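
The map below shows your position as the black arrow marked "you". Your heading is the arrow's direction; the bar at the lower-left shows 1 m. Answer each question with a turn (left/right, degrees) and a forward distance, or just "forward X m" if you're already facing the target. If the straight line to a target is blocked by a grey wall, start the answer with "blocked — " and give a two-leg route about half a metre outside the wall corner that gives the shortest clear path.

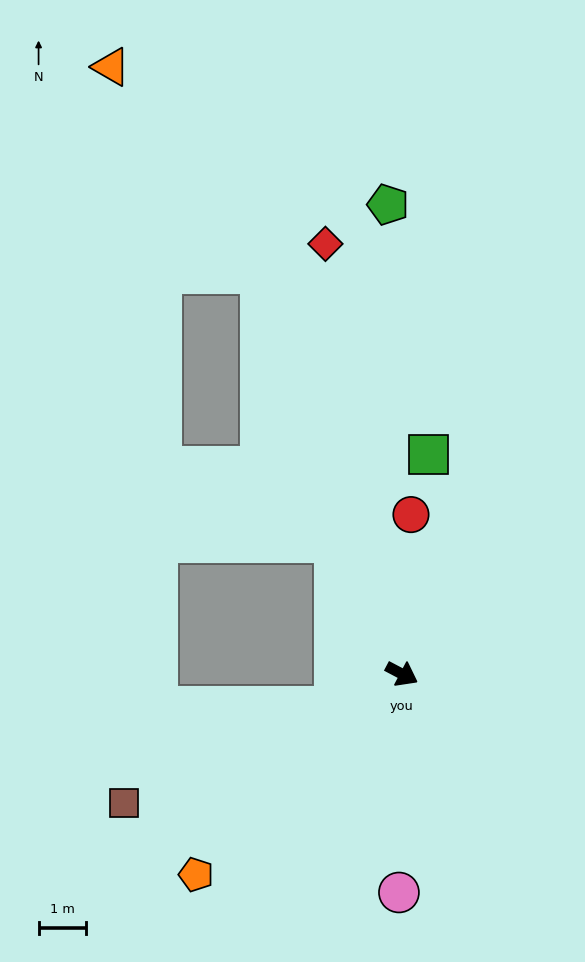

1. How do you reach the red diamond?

turn left 128°, forward 9.3 m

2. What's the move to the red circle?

turn left 115°, forward 3.4 m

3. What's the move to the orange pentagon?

turn right 108°, forward 6.1 m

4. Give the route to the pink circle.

turn right 63°, forward 4.6 m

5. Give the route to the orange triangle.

blocked — turn left 137°, forward 9.0 m, then turn left 16°, forward 5.4 m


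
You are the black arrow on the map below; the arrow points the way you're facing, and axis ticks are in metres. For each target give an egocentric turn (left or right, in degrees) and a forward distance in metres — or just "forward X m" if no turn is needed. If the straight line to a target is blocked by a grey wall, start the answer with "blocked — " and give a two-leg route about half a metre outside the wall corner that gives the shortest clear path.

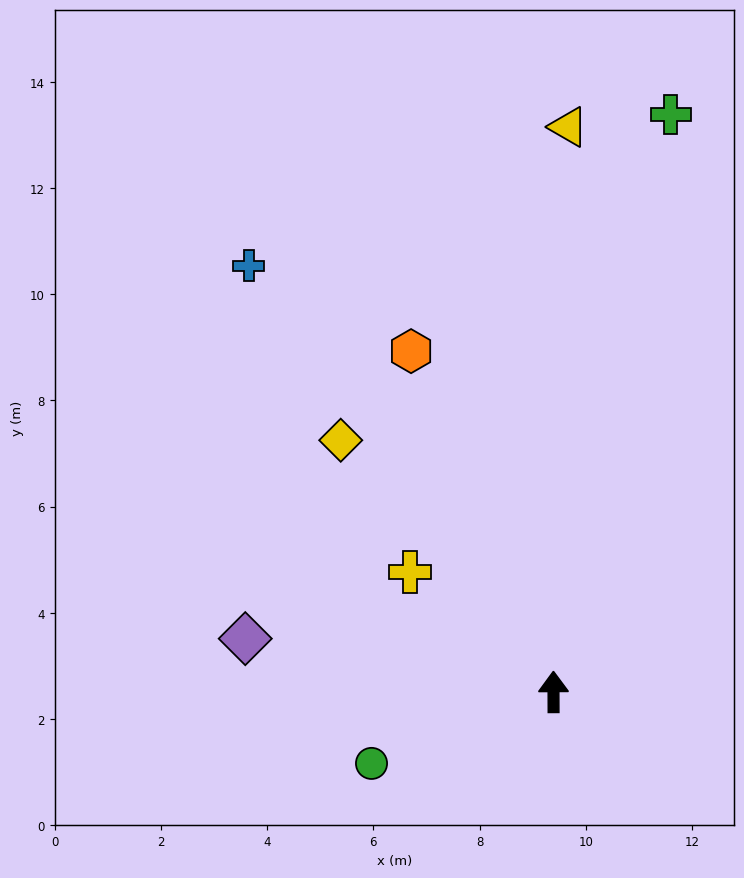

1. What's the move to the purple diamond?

turn left 80°, forward 5.9 m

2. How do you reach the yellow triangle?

forward 10.6 m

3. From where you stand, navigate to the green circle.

turn left 111°, forward 3.7 m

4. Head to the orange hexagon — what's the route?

turn left 22°, forward 7.0 m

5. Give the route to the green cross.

turn right 12°, forward 11.1 m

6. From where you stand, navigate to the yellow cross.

turn left 50°, forward 3.5 m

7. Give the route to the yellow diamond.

turn left 40°, forward 6.2 m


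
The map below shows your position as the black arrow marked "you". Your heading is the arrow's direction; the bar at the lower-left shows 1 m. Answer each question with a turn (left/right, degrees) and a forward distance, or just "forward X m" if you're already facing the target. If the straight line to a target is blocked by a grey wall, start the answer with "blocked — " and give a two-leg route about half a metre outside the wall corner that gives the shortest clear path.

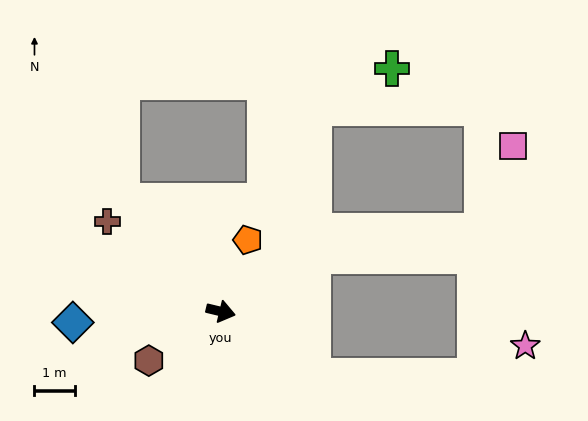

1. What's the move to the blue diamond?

turn right 162°, forward 3.7 m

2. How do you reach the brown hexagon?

turn right 132°, forward 2.2 m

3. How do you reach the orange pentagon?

turn left 83°, forward 1.9 m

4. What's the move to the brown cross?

turn left 155°, forward 3.6 m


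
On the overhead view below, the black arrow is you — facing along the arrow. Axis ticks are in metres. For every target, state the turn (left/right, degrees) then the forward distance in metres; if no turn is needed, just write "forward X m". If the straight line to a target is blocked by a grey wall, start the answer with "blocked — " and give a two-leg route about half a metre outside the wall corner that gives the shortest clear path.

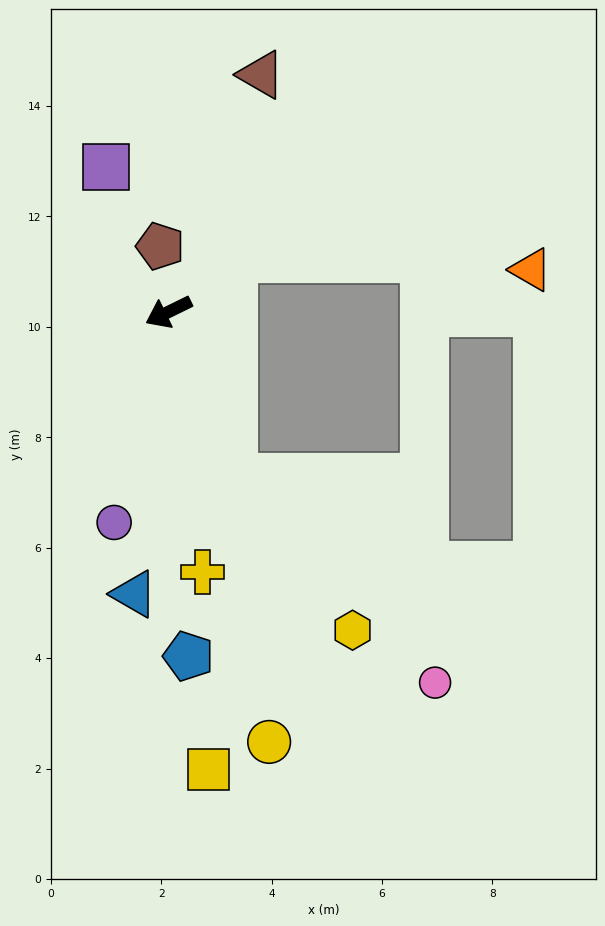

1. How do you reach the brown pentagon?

turn right 109°, forward 1.2 m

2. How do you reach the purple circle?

turn left 49°, forward 3.9 m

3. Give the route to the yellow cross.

turn left 71°, forward 4.8 m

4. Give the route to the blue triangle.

turn left 57°, forward 5.1 m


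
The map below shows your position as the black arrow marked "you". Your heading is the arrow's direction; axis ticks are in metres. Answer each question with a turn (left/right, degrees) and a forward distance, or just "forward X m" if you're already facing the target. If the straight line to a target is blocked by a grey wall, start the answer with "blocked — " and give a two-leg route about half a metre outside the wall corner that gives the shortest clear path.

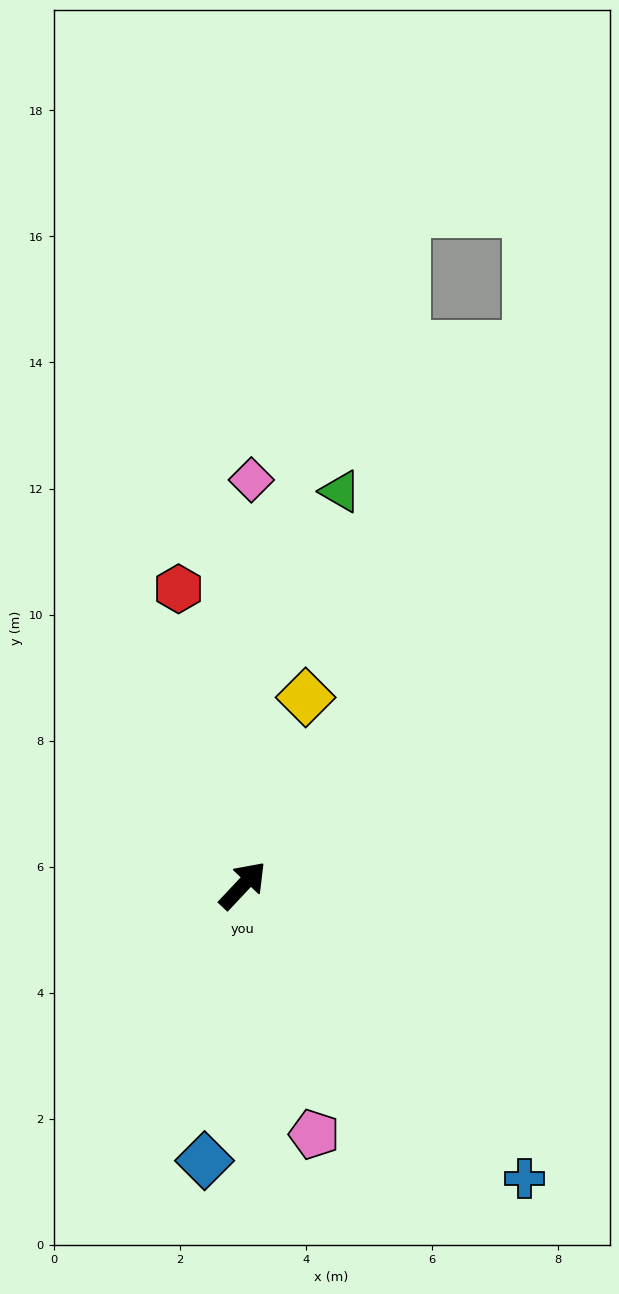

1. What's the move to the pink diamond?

turn left 42°, forward 6.4 m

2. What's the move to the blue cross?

turn right 93°, forward 6.4 m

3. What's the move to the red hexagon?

turn left 55°, forward 4.8 m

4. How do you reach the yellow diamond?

turn left 25°, forward 3.1 m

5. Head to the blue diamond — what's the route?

turn right 145°, forward 4.4 m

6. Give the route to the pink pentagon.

turn right 121°, forward 4.1 m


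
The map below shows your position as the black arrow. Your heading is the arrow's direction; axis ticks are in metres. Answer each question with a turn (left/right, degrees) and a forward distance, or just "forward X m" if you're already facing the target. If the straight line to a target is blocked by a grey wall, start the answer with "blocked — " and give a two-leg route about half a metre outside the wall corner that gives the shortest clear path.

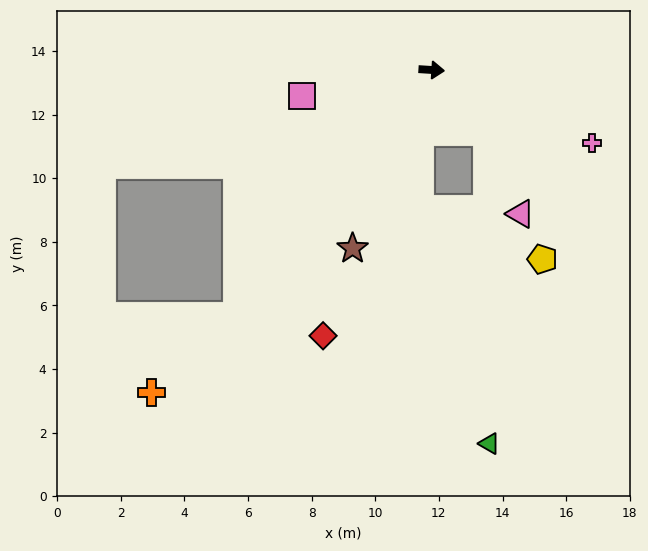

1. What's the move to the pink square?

turn right 165°, forward 4.2 m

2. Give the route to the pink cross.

turn right 21°, forward 5.5 m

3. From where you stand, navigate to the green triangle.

blocked — turn right 46°, forward 2.6 m, then turn right 40°, forward 9.8 m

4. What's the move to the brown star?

turn right 110°, forward 6.1 m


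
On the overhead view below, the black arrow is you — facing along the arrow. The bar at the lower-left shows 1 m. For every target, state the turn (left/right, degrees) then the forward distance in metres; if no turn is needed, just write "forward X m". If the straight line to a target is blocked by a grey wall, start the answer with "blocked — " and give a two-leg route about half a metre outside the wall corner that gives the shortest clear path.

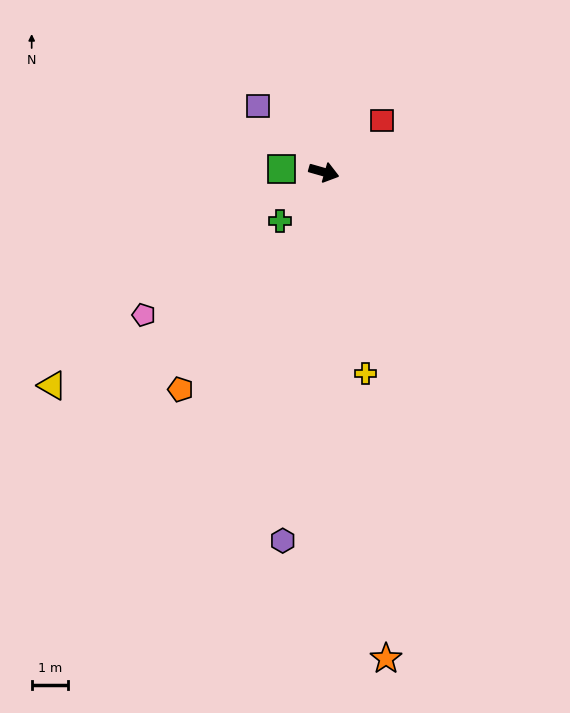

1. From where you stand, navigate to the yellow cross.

turn right 62°, forward 5.7 m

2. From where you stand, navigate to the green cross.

turn right 116°, forward 1.8 m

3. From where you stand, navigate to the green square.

turn right 169°, forward 1.2 m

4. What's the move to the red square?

turn left 58°, forward 2.2 m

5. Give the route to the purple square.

turn left 151°, forward 2.6 m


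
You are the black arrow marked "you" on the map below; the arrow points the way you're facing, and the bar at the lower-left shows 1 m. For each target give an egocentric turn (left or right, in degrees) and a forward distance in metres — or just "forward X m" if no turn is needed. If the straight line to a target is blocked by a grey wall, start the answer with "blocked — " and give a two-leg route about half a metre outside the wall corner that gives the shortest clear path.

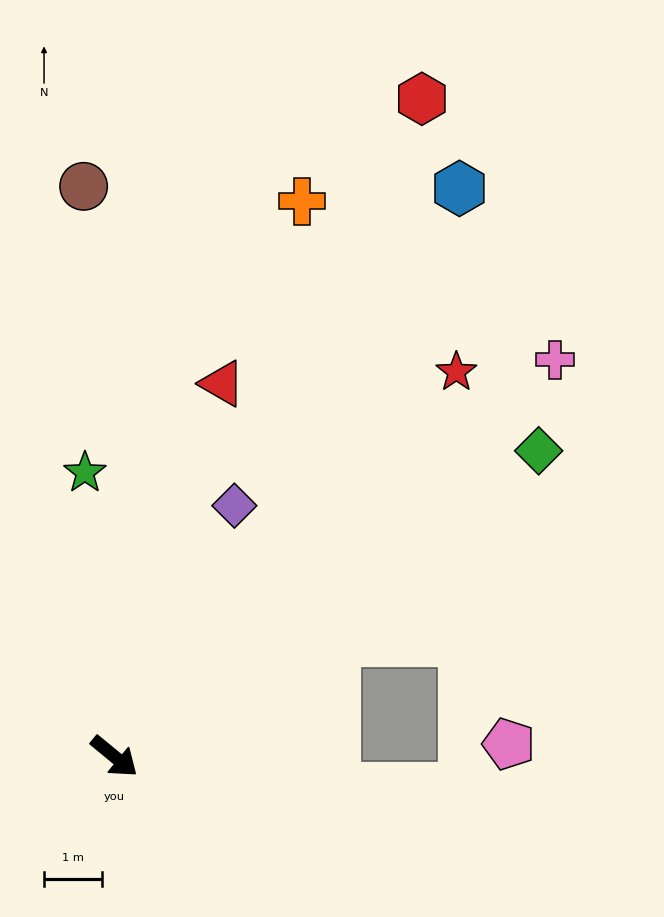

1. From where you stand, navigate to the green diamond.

turn left 75°, forward 9.0 m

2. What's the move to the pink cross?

turn left 81°, forward 10.2 m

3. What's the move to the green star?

turn left 135°, forward 4.9 m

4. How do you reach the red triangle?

turn left 113°, forward 6.7 m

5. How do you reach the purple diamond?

turn left 104°, forward 4.8 m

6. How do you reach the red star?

turn left 88°, forward 8.8 m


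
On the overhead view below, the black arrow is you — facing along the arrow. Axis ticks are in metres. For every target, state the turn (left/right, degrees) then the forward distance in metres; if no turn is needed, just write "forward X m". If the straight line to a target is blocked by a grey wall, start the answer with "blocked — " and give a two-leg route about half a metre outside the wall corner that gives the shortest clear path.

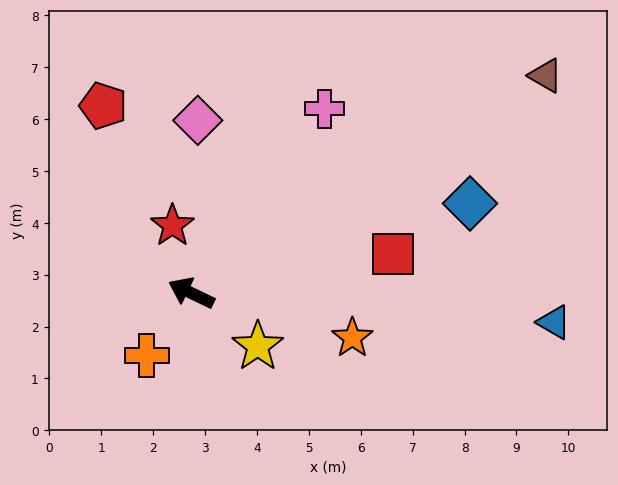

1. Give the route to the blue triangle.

turn right 159°, forward 7.0 m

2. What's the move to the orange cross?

turn left 80°, forward 1.5 m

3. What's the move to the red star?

turn right 49°, forward 1.3 m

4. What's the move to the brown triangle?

turn right 123°, forward 8.0 m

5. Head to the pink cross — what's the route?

turn right 100°, forward 4.4 m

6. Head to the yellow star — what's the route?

turn left 167°, forward 1.6 m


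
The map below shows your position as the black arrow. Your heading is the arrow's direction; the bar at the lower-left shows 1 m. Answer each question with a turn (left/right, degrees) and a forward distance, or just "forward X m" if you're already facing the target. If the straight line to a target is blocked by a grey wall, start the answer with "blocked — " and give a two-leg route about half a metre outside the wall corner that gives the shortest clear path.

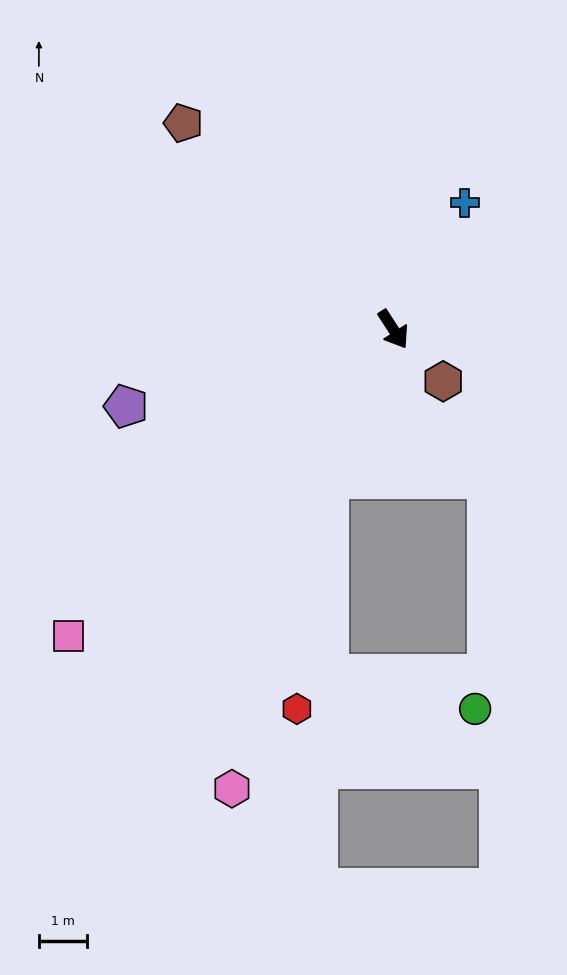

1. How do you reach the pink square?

turn right 80°, forward 9.3 m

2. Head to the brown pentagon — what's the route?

turn right 167°, forward 6.1 m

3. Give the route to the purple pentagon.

turn right 107°, forward 5.8 m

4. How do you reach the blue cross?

turn left 118°, forward 3.0 m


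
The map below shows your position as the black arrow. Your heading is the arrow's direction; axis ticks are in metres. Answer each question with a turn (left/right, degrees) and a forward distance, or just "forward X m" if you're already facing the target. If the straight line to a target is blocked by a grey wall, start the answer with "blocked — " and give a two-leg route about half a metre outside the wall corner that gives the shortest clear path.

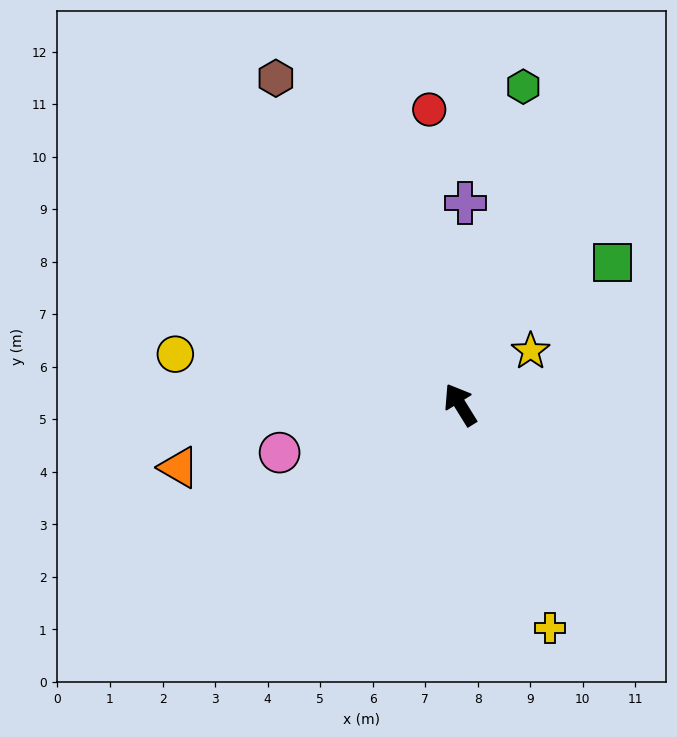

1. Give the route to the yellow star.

turn right 84°, forward 1.7 m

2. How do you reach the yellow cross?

turn left 170°, forward 4.6 m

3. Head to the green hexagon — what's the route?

turn right 43°, forward 6.2 m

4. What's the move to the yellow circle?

turn left 48°, forward 5.5 m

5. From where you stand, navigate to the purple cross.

turn right 33°, forward 3.8 m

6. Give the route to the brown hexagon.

turn right 2°, forward 7.1 m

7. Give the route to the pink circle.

turn left 73°, forward 3.6 m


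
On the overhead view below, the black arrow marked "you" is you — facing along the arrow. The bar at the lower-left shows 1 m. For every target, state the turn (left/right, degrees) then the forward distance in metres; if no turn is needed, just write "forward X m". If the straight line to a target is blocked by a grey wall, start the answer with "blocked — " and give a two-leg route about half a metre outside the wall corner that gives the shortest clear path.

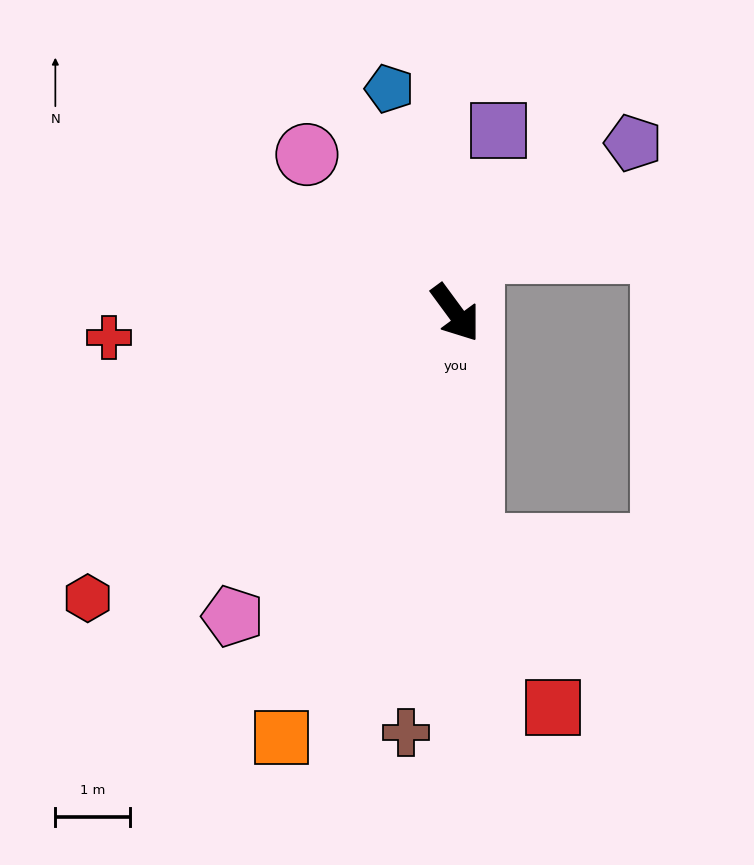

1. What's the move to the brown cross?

turn right 43°, forward 5.6 m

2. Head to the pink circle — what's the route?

turn right 173°, forward 2.9 m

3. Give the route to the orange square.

turn right 59°, forward 6.1 m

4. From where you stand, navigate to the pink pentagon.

turn right 73°, forward 5.0 m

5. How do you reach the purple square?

turn left 130°, forward 2.5 m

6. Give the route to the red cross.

turn right 122°, forward 4.6 m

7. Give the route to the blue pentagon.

turn left 160°, forward 3.1 m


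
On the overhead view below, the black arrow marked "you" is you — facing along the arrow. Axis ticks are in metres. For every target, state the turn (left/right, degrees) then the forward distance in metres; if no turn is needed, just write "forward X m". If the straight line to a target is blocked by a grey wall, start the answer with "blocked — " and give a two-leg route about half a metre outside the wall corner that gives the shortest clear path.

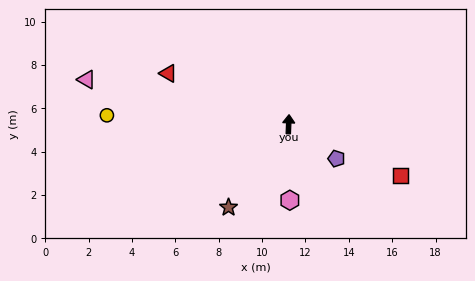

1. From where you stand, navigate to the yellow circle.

turn left 90°, forward 8.4 m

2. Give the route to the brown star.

turn left 146°, forward 4.7 m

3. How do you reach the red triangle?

turn left 69°, forward 6.0 m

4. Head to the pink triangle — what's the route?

turn left 80°, forward 9.5 m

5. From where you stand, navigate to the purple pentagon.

turn right 123°, forward 2.7 m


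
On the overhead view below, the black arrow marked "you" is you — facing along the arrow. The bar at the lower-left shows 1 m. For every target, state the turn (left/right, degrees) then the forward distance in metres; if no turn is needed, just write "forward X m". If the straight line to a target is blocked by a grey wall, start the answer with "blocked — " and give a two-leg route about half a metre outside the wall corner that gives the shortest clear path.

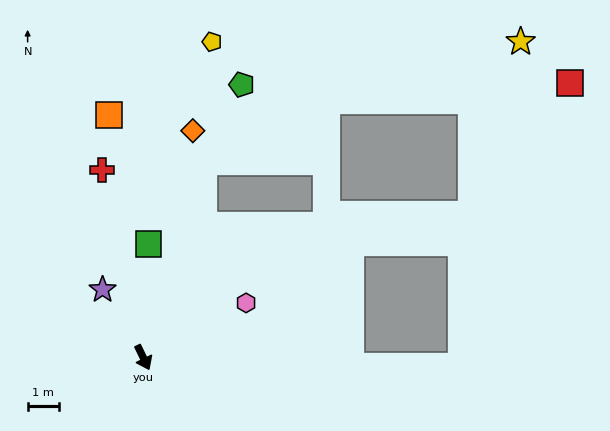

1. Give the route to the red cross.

turn left 167°, forward 6.2 m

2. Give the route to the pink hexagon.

turn left 92°, forward 3.8 m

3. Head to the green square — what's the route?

turn left 152°, forward 3.7 m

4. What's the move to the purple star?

turn right 175°, forward 2.6 m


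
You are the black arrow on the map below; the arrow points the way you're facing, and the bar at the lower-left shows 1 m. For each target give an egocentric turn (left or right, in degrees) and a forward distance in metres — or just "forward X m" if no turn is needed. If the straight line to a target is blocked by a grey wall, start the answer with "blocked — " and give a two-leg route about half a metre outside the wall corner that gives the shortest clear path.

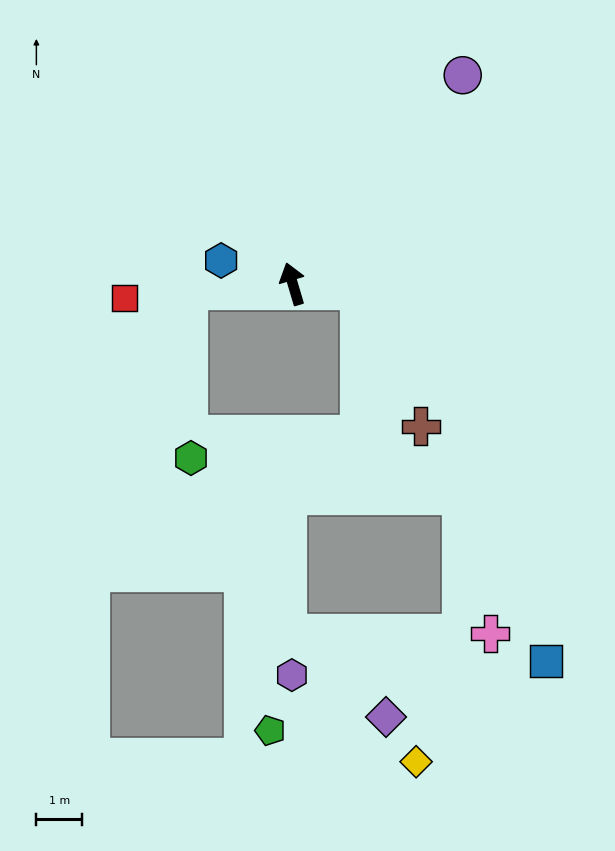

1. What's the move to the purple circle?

turn right 56°, forward 5.9 m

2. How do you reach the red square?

turn left 78°, forward 3.7 m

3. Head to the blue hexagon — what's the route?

turn left 55°, forward 1.6 m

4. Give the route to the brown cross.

blocked — turn right 112°, forward 1.5 m, then turn right 60°, forward 3.2 m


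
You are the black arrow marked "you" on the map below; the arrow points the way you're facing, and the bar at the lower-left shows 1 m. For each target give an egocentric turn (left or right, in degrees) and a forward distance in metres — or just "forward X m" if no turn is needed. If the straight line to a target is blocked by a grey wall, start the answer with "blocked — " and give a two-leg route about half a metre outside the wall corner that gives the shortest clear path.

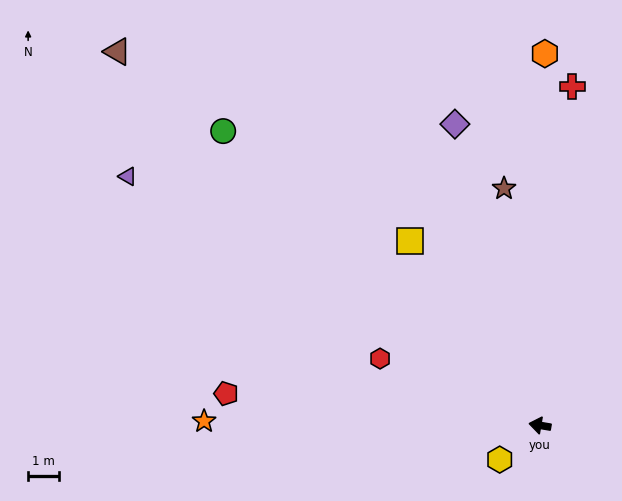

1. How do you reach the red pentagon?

turn left 4°, forward 10.1 m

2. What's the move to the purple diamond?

turn right 65°, forward 10.1 m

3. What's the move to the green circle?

turn right 33°, forward 13.9 m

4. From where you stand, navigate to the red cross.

turn right 86°, forward 11.0 m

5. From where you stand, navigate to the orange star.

turn left 9°, forward 10.8 m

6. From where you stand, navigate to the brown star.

turn right 72°, forward 7.7 m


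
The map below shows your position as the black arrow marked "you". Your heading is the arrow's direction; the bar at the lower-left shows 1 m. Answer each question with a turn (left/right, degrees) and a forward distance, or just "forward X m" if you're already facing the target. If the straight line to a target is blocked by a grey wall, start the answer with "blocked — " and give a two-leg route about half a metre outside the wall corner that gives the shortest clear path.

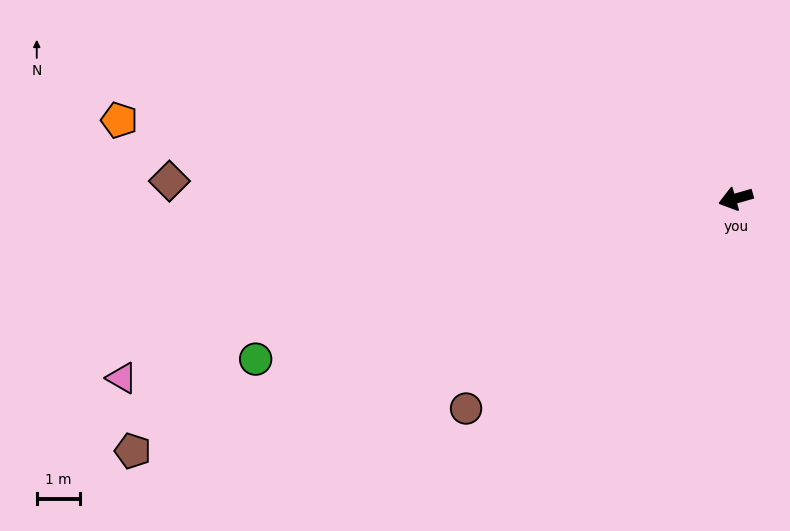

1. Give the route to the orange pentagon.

turn right 23°, forward 14.5 m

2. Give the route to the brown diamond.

turn right 18°, forward 13.2 m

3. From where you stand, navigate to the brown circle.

turn left 22°, forward 8.0 m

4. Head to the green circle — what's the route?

turn left 2°, forward 11.8 m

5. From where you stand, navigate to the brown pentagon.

turn left 7°, forward 15.3 m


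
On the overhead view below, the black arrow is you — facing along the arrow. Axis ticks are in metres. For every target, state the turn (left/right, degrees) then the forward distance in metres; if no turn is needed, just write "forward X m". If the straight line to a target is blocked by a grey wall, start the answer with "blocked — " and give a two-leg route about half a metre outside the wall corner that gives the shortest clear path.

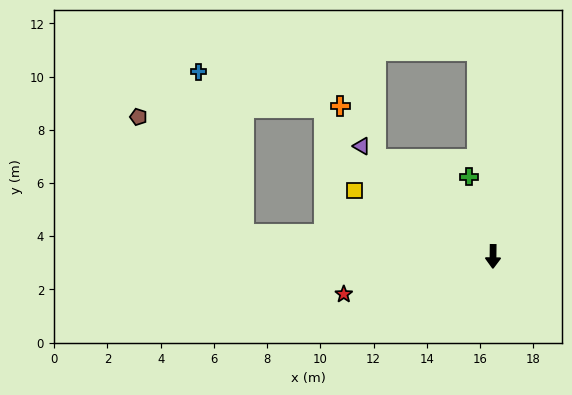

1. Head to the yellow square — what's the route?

turn right 115°, forward 5.8 m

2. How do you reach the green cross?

turn right 162°, forward 3.1 m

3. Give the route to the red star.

turn right 75°, forward 5.8 m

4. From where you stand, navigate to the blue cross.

blocked — turn right 94°, forward 9.4 m, then turn right 70°, forward 6.3 m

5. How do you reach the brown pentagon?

blocked — turn right 94°, forward 9.4 m, then turn right 44°, forward 5.9 m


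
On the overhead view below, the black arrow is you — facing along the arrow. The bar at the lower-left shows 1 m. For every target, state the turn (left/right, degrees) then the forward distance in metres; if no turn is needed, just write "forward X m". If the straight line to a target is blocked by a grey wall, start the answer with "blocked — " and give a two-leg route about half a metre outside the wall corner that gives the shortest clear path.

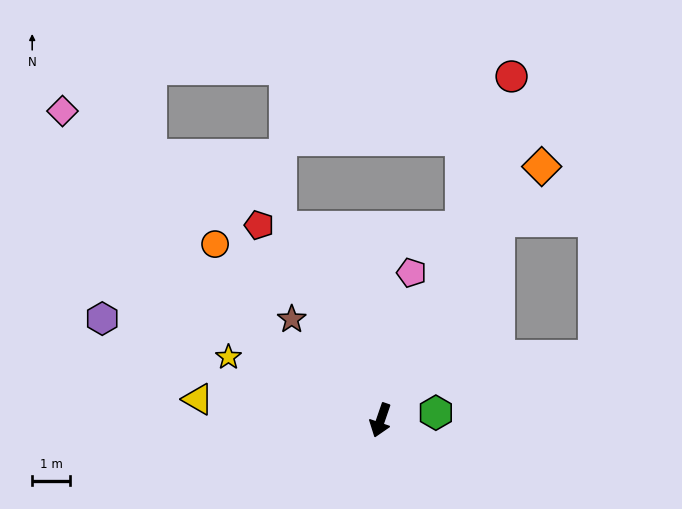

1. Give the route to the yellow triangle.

turn right 78°, forward 4.9 m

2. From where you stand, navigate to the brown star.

turn right 120°, forward 3.6 m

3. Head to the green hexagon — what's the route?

turn left 117°, forward 1.5 m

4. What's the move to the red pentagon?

turn right 129°, forward 6.1 m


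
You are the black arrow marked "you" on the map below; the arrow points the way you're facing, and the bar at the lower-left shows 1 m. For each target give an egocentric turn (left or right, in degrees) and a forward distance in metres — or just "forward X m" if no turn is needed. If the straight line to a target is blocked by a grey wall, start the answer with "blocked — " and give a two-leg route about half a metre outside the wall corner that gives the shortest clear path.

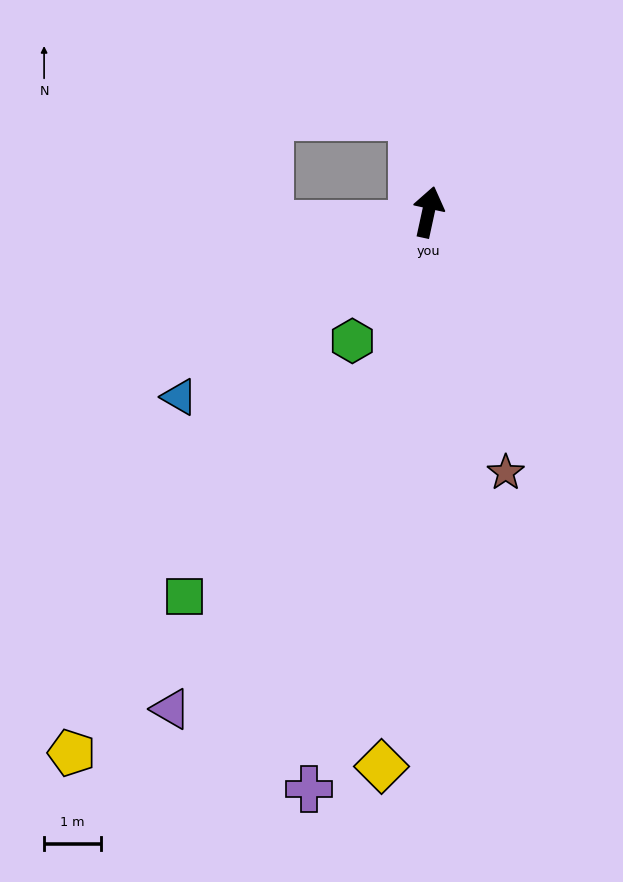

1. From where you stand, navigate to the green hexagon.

turn left 162°, forward 2.6 m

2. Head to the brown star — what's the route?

turn right 151°, forward 4.8 m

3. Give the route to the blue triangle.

turn left 139°, forward 5.5 m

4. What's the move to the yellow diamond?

turn right 173°, forward 9.8 m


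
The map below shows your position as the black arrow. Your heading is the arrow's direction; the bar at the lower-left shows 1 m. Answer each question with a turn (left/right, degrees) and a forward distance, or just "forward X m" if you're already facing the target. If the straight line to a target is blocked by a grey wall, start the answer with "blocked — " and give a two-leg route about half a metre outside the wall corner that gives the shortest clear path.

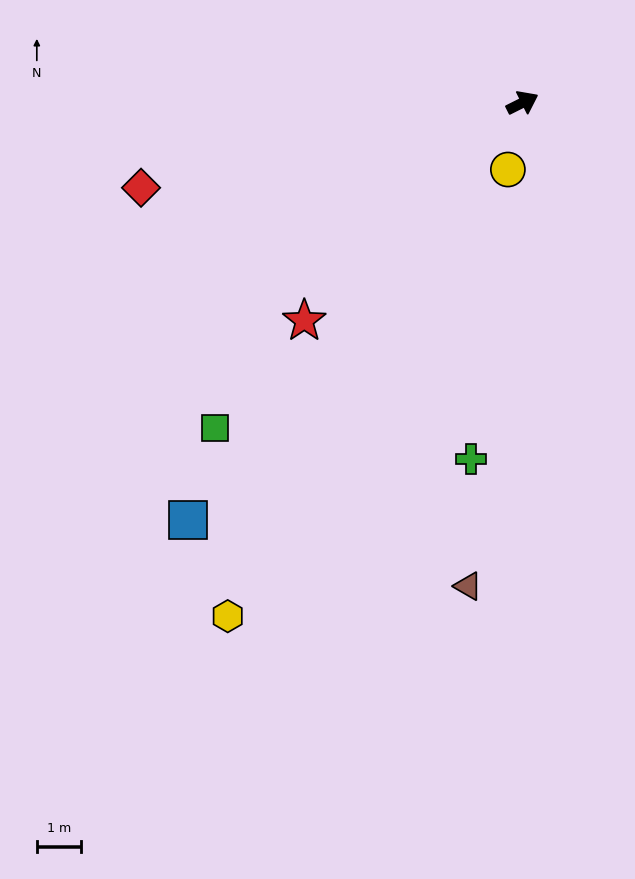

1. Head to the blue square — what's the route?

turn right 155°, forward 12.0 m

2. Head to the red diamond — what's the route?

turn left 166°, forward 8.8 m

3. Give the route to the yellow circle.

turn right 129°, forward 1.5 m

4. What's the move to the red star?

turn right 162°, forward 6.9 m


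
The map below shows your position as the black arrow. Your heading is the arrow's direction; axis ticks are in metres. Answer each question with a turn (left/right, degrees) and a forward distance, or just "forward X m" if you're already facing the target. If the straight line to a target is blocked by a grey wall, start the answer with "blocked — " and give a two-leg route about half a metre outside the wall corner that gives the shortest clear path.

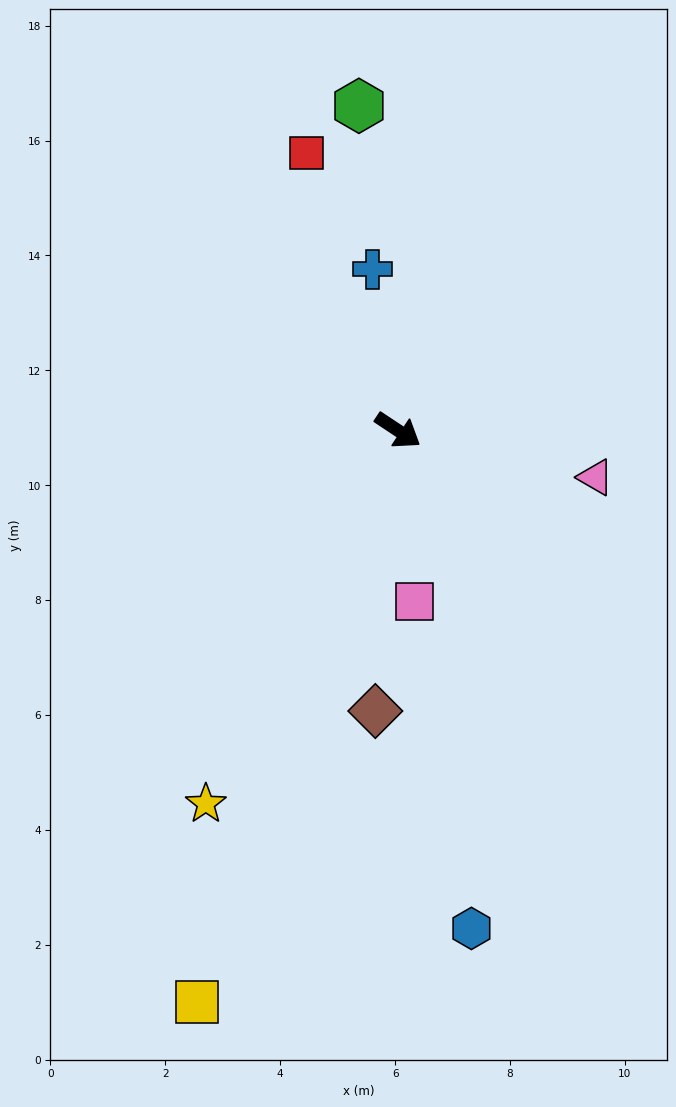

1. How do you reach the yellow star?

turn right 84°, forward 7.3 m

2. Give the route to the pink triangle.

turn left 20°, forward 3.5 m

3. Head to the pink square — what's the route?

turn right 51°, forward 3.0 m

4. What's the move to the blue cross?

turn left 133°, forward 2.8 m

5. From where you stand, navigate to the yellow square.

turn right 76°, forward 10.5 m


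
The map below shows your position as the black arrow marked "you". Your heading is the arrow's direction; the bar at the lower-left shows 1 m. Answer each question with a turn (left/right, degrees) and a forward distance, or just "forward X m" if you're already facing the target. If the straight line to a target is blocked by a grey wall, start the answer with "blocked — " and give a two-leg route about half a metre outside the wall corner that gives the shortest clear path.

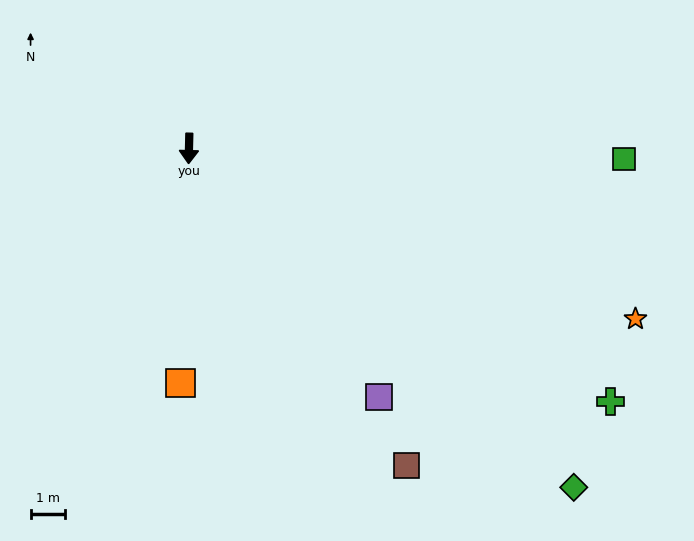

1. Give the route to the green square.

turn left 90°, forward 12.7 m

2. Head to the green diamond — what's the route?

turn left 50°, forward 14.9 m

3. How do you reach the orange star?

turn left 71°, forward 13.9 m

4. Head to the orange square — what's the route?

forward 6.8 m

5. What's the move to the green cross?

turn left 60°, forward 14.3 m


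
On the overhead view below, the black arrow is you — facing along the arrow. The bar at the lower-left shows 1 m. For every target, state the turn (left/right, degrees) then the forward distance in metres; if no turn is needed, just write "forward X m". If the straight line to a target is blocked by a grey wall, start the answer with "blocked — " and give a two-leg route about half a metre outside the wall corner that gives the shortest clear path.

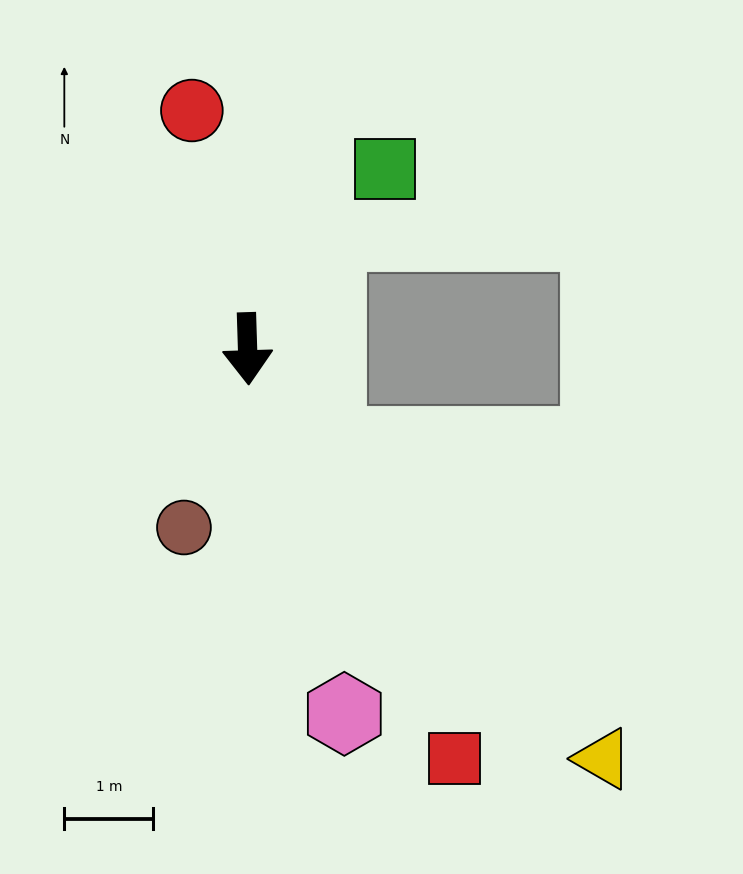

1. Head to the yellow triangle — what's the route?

turn left 39°, forward 6.1 m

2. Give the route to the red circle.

turn right 169°, forward 2.7 m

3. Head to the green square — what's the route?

turn left 141°, forward 2.5 m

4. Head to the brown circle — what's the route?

turn right 21°, forward 2.1 m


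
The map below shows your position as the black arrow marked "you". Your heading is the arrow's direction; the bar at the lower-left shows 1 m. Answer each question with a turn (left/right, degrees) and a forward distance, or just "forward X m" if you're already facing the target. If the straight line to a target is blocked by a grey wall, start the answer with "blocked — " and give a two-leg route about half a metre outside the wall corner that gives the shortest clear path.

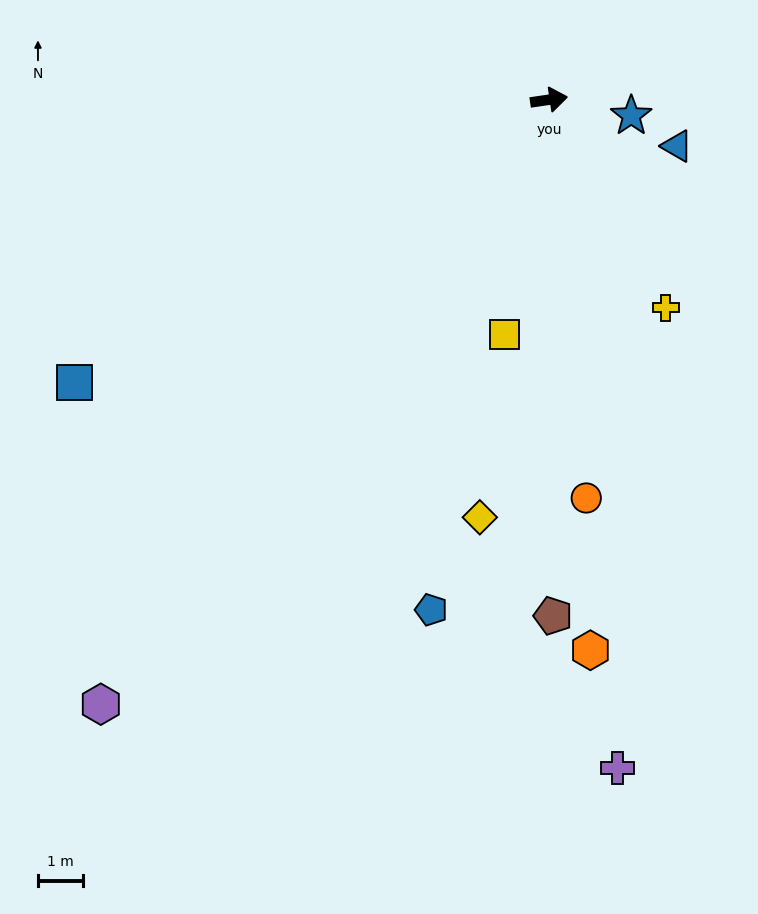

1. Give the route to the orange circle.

turn right 93°, forward 8.9 m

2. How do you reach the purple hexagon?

turn right 135°, forward 16.8 m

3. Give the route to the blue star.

turn right 19°, forward 1.9 m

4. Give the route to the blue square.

turn right 158°, forward 12.4 m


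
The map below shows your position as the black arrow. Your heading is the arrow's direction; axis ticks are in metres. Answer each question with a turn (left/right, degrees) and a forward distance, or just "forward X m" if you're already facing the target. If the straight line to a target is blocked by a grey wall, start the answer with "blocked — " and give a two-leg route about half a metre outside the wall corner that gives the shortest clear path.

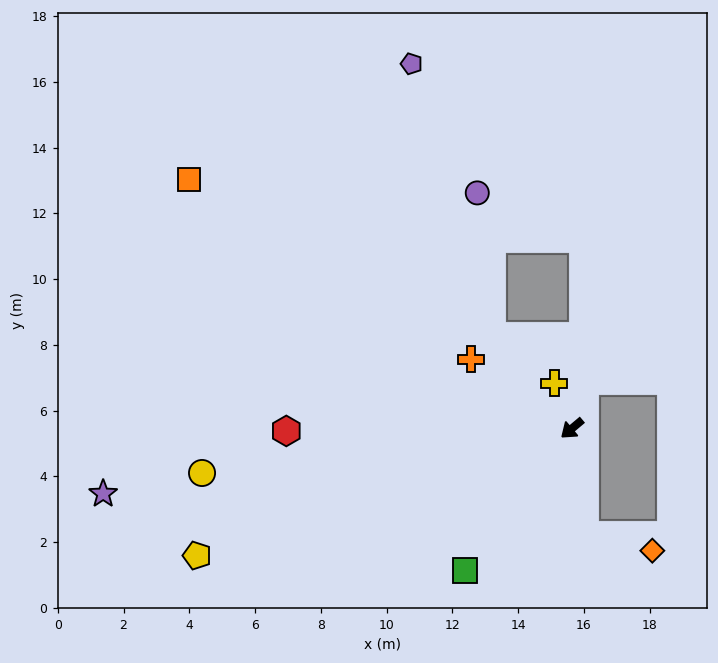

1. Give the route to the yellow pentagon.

turn right 21°, forward 12.0 m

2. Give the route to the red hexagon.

turn right 40°, forward 8.7 m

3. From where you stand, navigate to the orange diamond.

blocked — turn left 57°, forward 3.3 m, then turn left 70°, forward 2.1 m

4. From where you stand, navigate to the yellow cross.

turn right 109°, forward 1.5 m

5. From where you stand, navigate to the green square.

turn left 13°, forward 5.4 m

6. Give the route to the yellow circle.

turn right 33°, forward 11.3 m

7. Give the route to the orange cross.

turn right 74°, forward 3.7 m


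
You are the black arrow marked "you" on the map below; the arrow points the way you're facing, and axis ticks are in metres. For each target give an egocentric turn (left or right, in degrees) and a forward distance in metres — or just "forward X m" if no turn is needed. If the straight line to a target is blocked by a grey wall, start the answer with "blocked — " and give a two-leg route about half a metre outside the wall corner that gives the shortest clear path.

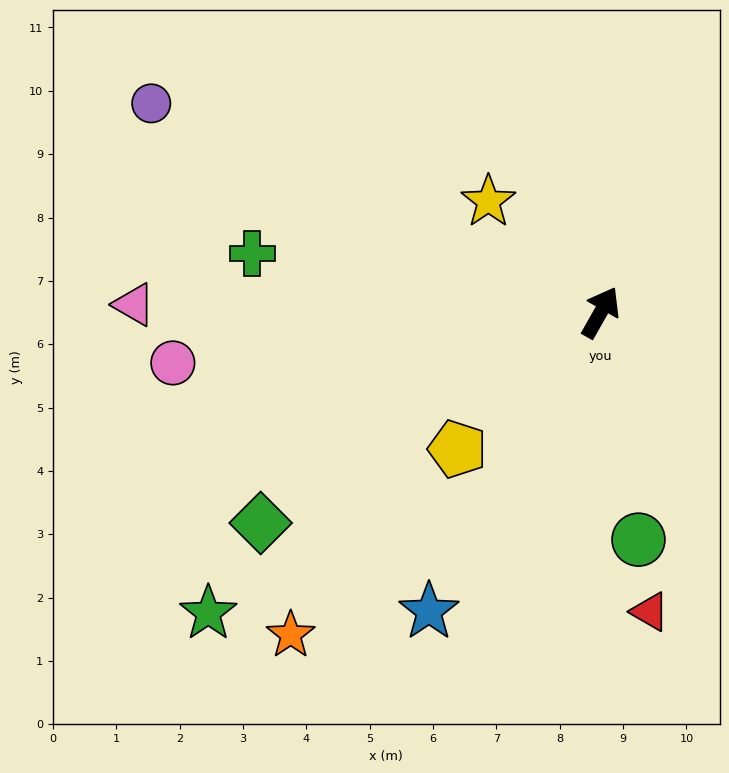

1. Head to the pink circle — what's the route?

turn left 126°, forward 6.8 m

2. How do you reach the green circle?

turn right 141°, forward 3.6 m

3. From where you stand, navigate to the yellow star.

turn left 75°, forward 2.5 m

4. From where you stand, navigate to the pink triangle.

turn left 119°, forward 7.4 m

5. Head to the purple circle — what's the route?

turn left 95°, forward 7.8 m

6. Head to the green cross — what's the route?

turn left 110°, forward 5.6 m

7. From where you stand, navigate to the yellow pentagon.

turn left 163°, forward 3.1 m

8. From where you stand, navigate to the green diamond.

turn left 151°, forward 6.3 m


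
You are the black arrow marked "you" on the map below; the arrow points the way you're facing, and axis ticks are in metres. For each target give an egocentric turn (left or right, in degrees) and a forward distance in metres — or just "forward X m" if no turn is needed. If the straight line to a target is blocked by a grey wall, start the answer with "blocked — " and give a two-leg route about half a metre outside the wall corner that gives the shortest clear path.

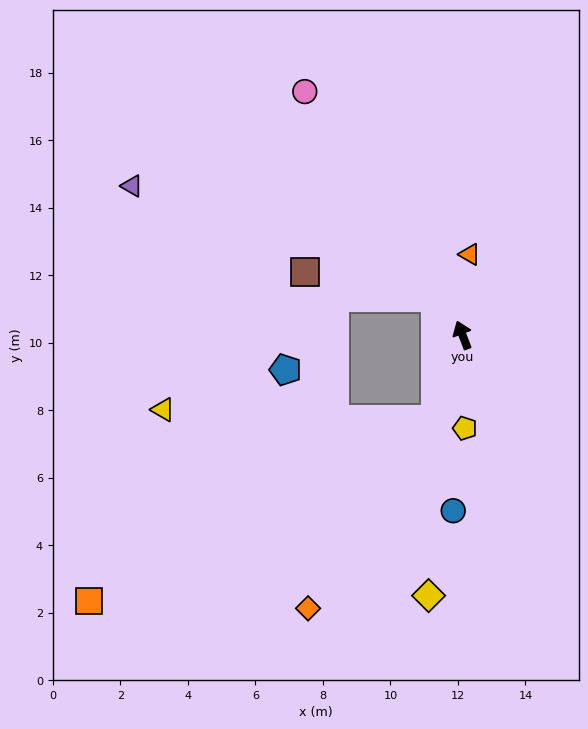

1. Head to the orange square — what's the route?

blocked — turn left 141°, forward 2.6 m, then turn right 44°, forward 11.6 m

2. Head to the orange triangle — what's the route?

turn right 26°, forward 2.4 m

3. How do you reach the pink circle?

turn left 12°, forward 8.6 m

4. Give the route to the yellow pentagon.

turn left 161°, forward 2.8 m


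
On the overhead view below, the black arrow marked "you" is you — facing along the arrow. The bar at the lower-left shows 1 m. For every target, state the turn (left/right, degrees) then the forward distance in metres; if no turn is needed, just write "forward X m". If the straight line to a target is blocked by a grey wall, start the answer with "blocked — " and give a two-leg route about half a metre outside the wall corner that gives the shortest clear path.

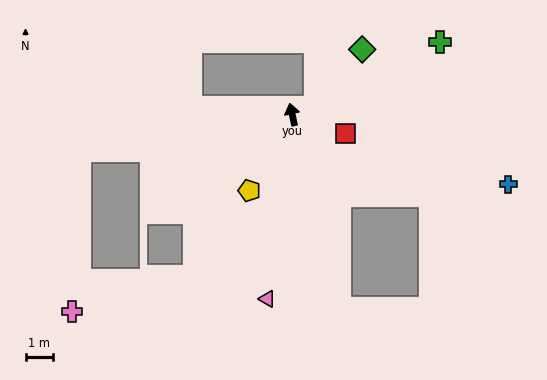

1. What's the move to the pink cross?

blocked — turn left 87°, forward 7.9 m, then turn left 78°, forward 5.9 m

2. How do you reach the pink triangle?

turn left 160°, forward 6.8 m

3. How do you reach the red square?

turn right 122°, forward 2.1 m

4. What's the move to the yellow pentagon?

turn left 138°, forward 3.2 m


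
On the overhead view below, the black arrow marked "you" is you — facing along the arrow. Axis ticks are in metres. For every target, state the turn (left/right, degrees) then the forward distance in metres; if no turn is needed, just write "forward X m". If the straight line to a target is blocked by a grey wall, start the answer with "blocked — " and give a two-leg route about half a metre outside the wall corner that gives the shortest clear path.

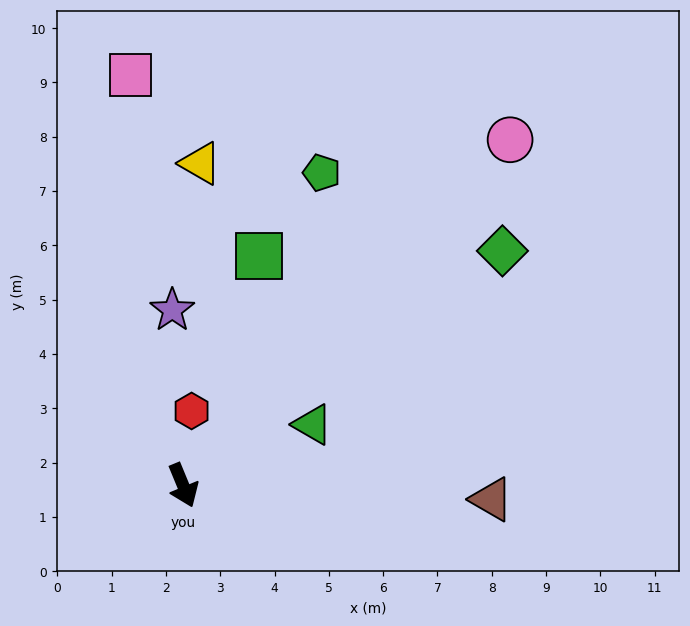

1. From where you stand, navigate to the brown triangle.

turn left 65°, forward 5.7 m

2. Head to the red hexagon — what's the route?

turn left 151°, forward 1.4 m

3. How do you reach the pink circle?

turn left 114°, forward 8.8 m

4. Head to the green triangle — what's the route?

turn left 93°, forward 2.6 m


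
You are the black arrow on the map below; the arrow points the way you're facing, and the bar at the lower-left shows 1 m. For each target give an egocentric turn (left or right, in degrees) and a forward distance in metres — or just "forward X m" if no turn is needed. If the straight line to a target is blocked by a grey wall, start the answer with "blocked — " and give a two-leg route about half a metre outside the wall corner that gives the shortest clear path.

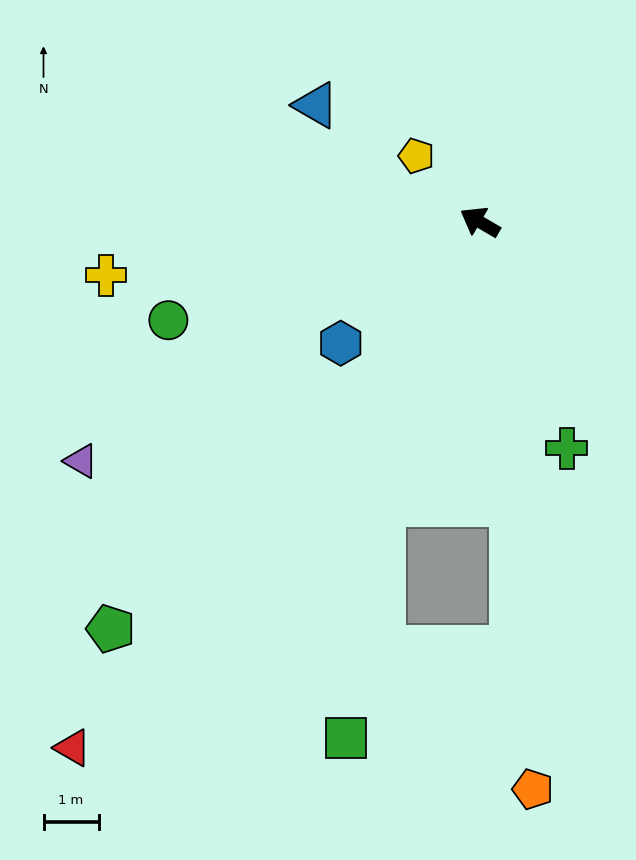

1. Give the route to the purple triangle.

turn left 61°, forward 8.4 m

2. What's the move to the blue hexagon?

turn left 71°, forward 3.3 m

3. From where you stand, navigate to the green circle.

turn left 48°, forward 5.9 m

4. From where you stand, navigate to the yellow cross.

turn left 38°, forward 6.9 m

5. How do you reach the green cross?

turn left 141°, forward 4.4 m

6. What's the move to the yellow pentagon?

turn right 16°, forward 1.7 m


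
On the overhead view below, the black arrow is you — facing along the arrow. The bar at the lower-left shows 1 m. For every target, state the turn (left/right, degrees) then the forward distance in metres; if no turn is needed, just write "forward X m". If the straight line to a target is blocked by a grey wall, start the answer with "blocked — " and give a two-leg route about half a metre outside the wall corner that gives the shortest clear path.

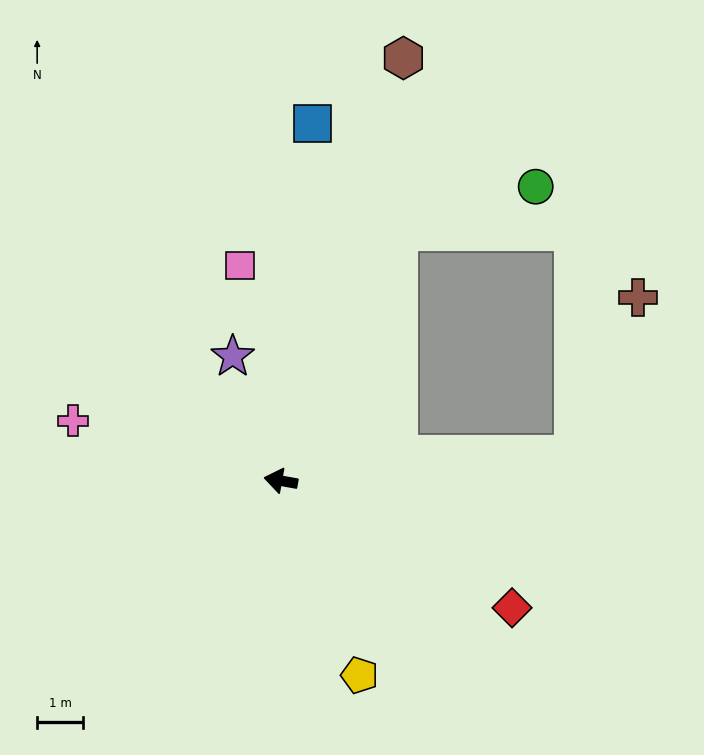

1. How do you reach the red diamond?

turn left 161°, forward 5.7 m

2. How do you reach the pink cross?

turn right 6°, forward 4.7 m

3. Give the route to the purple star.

turn right 59°, forward 2.9 m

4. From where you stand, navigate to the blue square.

turn right 85°, forward 7.8 m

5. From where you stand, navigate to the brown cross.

blocked — turn right 165°, forward 6.4 m, then turn left 63°, forward 3.7 m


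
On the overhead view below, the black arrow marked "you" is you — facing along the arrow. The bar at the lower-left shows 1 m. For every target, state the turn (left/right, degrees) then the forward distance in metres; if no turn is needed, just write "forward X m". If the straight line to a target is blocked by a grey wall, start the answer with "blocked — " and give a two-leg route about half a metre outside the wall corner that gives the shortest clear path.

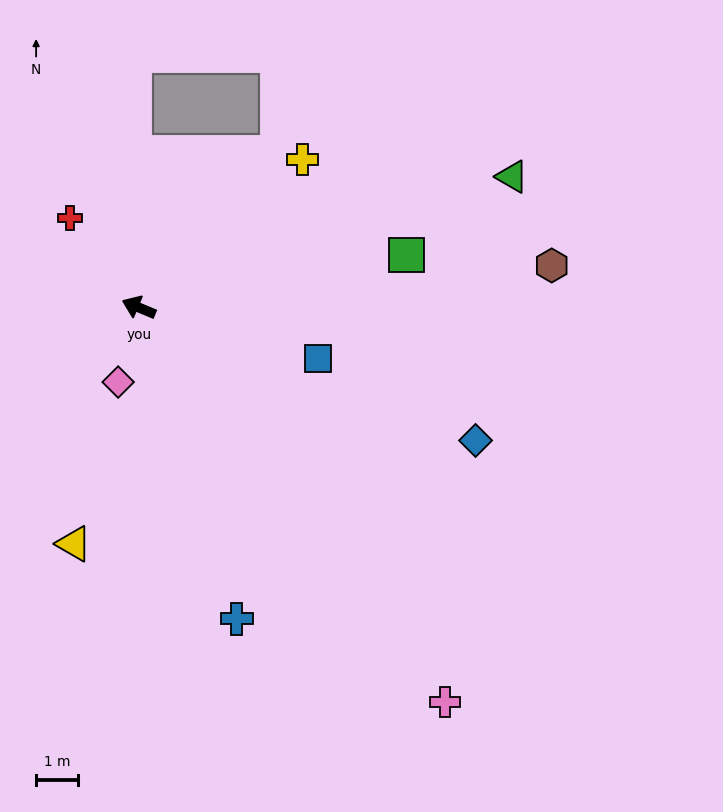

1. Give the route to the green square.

turn right 146°, forward 6.5 m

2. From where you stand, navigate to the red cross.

turn right 30°, forward 2.7 m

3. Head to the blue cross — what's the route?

turn left 130°, forward 7.8 m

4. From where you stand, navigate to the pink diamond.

turn left 97°, forward 1.8 m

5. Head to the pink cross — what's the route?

turn left 150°, forward 11.9 m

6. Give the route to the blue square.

turn right 173°, forward 4.4 m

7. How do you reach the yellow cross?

turn right 115°, forward 5.3 m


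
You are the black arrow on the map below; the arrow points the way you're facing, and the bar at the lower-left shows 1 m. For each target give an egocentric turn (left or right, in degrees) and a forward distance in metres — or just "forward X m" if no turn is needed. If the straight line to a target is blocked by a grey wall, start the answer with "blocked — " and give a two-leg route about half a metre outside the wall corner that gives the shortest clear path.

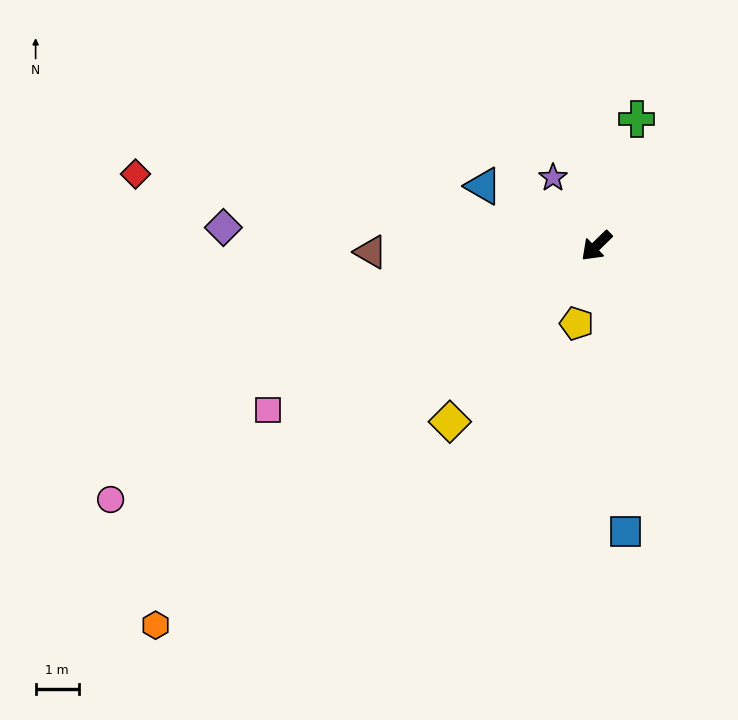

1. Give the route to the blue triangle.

turn right 72°, forward 3.0 m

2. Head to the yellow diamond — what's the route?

turn left 6°, forward 5.3 m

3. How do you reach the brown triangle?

turn right 43°, forward 5.2 m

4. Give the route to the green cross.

turn right 152°, forward 3.1 m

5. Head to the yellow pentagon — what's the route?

turn left 31°, forward 1.9 m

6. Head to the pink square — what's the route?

turn right 18°, forward 8.5 m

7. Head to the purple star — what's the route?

turn right 102°, forward 1.9 m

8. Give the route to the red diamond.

turn right 53°, forward 10.8 m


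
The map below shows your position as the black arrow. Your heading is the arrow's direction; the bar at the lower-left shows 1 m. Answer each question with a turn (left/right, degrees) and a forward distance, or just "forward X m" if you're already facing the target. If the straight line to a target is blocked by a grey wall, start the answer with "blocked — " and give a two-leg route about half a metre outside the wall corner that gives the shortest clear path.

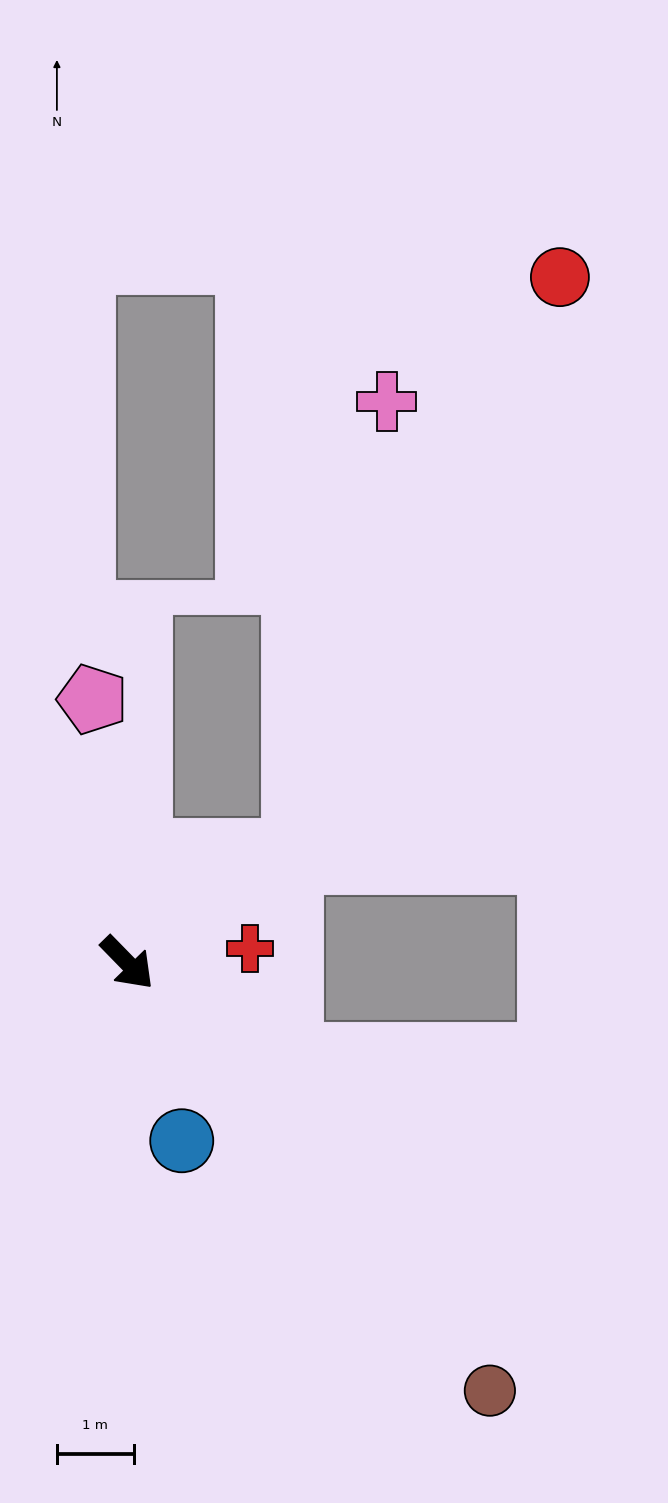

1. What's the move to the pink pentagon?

turn left 143°, forward 3.5 m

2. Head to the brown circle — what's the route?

turn right 4°, forward 7.3 m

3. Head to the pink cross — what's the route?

blocked — turn left 79°, forward 2.6 m, then turn left 45°, forward 6.0 m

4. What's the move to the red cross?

turn left 52°, forward 1.6 m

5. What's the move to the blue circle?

turn right 27°, forward 2.4 m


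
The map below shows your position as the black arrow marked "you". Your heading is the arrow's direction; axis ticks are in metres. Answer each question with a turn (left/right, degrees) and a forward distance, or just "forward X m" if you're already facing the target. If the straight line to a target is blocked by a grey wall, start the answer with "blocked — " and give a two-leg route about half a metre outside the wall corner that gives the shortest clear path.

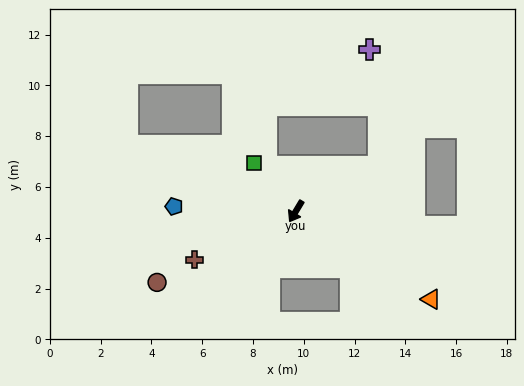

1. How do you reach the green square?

turn right 108°, forward 2.5 m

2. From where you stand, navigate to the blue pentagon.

turn right 61°, forward 4.8 m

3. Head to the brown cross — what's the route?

turn right 34°, forward 4.4 m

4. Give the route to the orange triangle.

turn left 88°, forward 6.4 m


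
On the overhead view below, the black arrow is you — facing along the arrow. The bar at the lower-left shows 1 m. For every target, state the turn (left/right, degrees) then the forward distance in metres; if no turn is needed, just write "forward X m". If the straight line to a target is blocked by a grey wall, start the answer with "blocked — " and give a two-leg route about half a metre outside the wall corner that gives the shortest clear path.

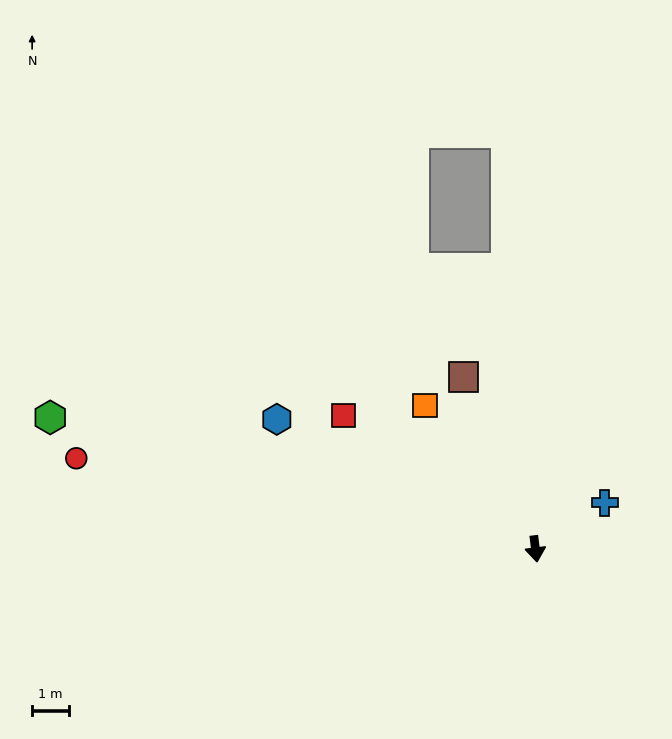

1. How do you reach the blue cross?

turn left 117°, forward 2.3 m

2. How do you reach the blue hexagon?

turn right 124°, forward 7.9 m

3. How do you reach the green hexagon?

turn right 112°, forward 13.8 m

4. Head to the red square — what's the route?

turn right 132°, forward 6.4 m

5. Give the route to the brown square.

turn right 164°, forward 5.1 m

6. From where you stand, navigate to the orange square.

turn right 149°, forward 5.0 m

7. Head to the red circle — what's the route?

turn right 108°, forward 12.8 m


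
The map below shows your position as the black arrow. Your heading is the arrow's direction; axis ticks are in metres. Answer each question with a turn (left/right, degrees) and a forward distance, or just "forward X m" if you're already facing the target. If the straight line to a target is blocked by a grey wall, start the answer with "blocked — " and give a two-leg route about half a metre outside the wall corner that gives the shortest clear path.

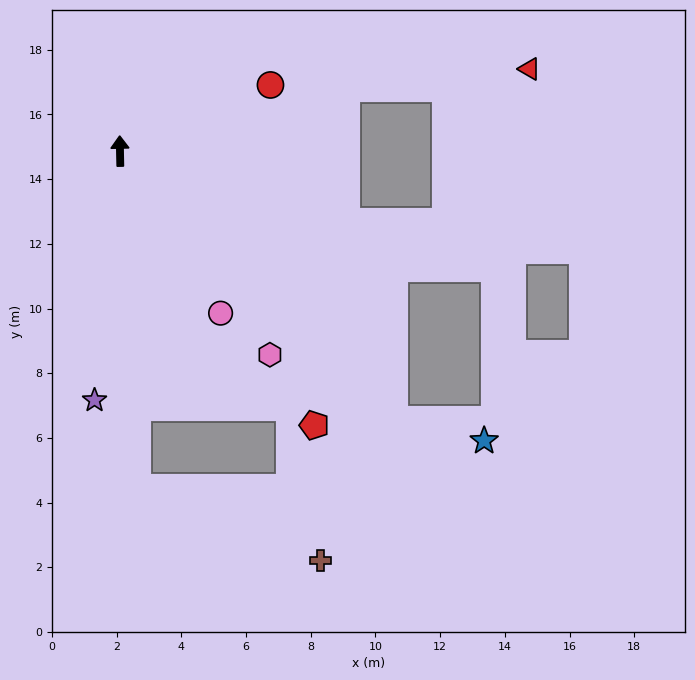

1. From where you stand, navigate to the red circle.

turn right 67°, forward 5.1 m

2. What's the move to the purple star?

turn left 173°, forward 7.7 m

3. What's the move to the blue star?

blocked — turn right 135°, forward 11.9 m, then turn left 30°, forward 2.8 m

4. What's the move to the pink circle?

turn right 149°, forward 5.9 m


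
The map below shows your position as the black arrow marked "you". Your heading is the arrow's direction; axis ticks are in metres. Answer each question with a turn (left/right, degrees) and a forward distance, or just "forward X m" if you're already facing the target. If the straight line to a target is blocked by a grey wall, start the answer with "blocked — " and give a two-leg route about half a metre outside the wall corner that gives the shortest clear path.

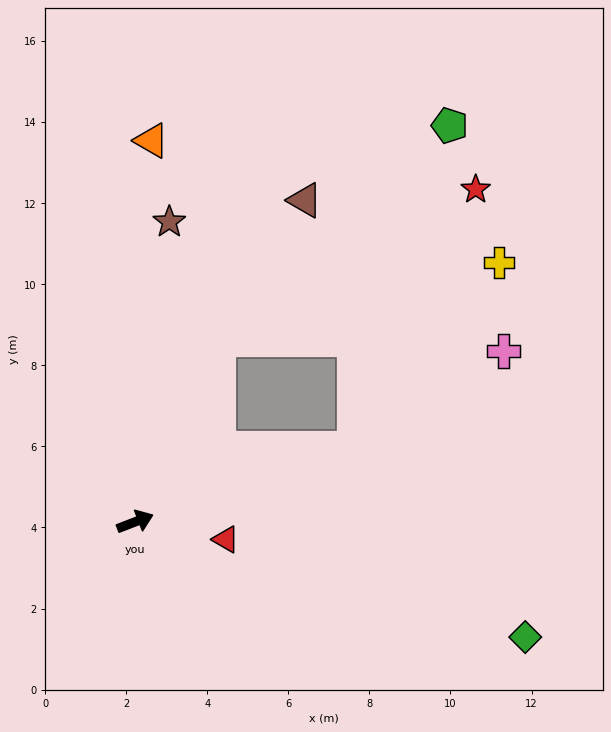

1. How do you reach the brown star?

turn left 62°, forward 7.4 m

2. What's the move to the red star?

blocked — turn left 44°, forward 5.0 m, then turn right 35°, forward 7.3 m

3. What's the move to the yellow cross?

blocked — turn right 3°, forward 5.7 m, then turn left 34°, forward 5.8 m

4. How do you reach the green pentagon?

blocked — turn left 44°, forward 5.0 m, then turn right 22°, forward 7.8 m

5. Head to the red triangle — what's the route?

turn right 32°, forward 2.3 m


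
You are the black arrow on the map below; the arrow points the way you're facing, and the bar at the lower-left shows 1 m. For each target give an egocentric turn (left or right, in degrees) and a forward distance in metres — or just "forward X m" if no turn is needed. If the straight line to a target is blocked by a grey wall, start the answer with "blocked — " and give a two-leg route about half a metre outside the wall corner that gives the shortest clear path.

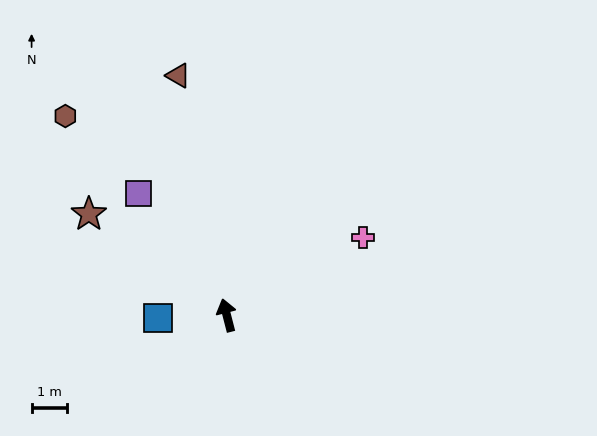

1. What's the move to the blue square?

turn left 78°, forward 1.9 m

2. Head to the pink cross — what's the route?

turn right 75°, forward 4.4 m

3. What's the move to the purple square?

turn left 21°, forward 4.2 m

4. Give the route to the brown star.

turn left 39°, forward 4.8 m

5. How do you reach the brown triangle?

turn right 3°, forward 6.9 m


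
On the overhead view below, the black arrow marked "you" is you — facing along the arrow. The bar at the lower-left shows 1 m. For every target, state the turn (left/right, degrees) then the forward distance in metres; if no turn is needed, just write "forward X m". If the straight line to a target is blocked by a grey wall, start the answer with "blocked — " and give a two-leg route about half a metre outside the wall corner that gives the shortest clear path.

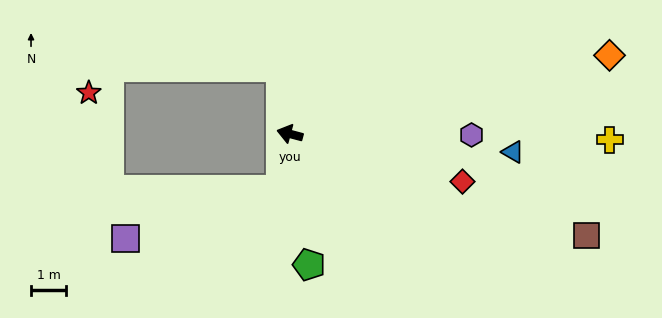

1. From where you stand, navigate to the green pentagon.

turn left 113°, forward 3.8 m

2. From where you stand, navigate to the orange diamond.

turn right 151°, forward 9.4 m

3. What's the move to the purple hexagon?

turn right 165°, forward 5.2 m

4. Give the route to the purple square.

blocked — turn left 96°, forward 1.6 m, then turn right 64°, forward 4.6 m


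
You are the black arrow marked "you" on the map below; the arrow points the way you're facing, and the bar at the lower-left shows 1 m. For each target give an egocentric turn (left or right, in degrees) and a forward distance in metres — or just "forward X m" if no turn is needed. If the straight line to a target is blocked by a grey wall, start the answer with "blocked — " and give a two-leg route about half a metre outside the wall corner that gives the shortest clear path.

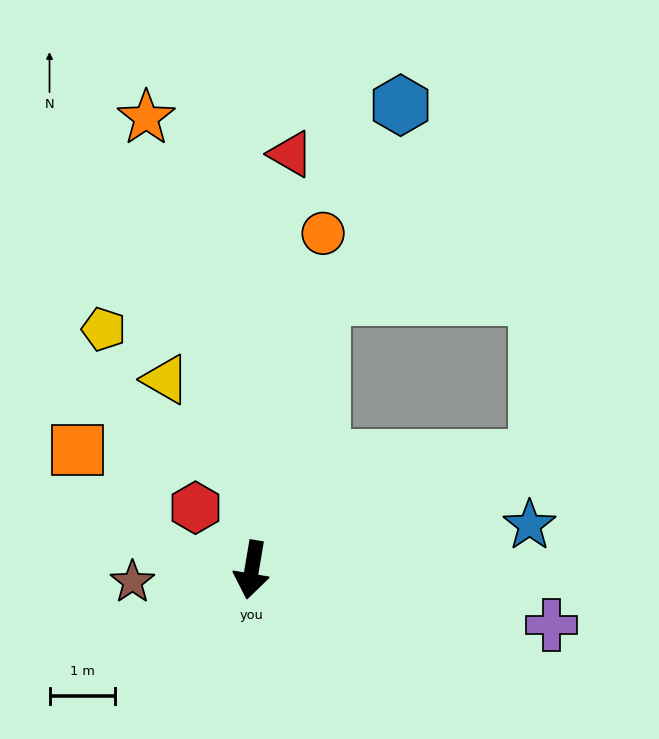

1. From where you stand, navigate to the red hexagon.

turn right 128°, forward 1.3 m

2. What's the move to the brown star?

turn right 75°, forward 1.8 m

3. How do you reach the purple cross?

turn left 89°, forward 4.7 m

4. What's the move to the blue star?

turn left 109°, forward 4.3 m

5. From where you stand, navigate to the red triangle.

turn right 176°, forward 6.4 m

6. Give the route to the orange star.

turn right 157°, forward 7.1 m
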